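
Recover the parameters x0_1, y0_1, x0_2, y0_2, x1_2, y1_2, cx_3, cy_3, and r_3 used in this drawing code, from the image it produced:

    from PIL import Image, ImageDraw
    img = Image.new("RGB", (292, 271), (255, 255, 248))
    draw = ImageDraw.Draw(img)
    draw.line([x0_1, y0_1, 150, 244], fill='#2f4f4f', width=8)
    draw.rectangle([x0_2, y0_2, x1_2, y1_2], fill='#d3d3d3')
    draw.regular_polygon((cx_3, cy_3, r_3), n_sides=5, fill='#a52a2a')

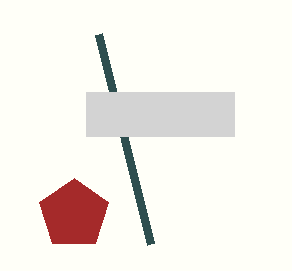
x0_1 = 98, y0_1 = 34, x0_2 = 86, y0_2 = 92, x1_2 = 234, y1_2 = 136, cx_3 = 74, cy_3 = 214, r_3 = 36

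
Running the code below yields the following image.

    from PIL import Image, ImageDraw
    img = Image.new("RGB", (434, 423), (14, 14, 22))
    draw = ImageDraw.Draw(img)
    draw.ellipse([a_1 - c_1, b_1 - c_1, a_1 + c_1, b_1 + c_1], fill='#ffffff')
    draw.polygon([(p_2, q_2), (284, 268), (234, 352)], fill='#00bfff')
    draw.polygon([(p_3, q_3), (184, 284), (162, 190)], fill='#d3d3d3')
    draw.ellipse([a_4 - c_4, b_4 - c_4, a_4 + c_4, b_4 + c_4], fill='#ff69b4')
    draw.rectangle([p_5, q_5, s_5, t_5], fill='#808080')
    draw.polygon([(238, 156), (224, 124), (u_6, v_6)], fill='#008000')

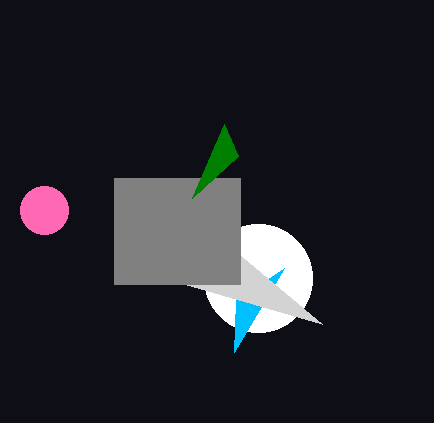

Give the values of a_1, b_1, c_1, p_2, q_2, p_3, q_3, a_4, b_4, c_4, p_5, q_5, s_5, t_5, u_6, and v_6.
a_1 = 258
b_1 = 278
c_1 = 54
p_2 = 236
q_2 = 300
p_3 = 322
q_3 = 324
a_4 = 44
b_4 = 210
c_4 = 24
p_5 = 114
q_5 = 178
s_5 = 240
t_5 = 284
u_6 = 192
v_6 = 198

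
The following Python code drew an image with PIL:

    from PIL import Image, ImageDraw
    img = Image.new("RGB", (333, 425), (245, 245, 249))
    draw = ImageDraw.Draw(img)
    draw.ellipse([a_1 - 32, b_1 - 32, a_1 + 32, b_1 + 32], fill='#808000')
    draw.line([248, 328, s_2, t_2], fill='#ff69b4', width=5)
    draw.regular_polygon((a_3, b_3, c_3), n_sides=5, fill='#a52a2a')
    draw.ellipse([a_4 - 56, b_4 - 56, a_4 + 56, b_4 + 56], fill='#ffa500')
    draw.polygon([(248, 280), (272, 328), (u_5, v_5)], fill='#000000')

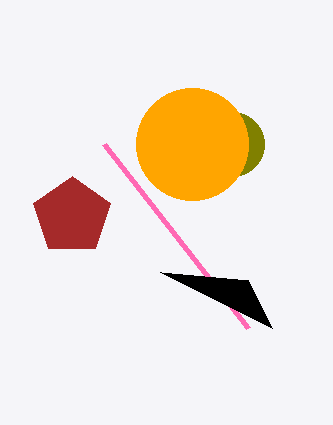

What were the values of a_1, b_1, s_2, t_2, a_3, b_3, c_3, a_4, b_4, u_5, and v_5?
a_1 = 232
b_1 = 144
s_2 = 104
t_2 = 144
a_3 = 72
b_3 = 216
c_3 = 40
a_4 = 192
b_4 = 144
u_5 = 160
v_5 = 272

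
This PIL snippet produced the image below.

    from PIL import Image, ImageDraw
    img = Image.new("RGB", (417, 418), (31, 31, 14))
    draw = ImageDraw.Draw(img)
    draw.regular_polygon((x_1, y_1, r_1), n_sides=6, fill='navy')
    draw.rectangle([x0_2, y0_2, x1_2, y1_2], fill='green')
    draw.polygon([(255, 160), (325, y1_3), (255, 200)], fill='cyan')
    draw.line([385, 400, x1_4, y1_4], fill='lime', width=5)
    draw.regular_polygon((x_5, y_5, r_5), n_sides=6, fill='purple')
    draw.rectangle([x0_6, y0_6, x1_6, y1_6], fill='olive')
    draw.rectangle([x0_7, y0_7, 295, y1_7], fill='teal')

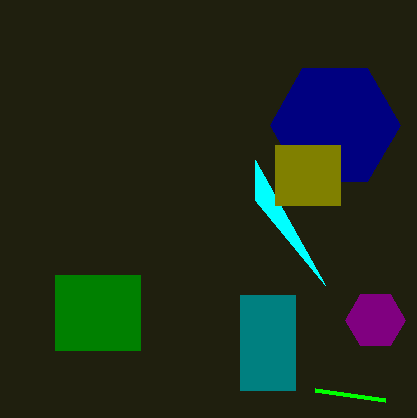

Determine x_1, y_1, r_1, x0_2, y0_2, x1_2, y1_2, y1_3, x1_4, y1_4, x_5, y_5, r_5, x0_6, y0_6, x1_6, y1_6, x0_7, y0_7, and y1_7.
x_1 = 335, y_1 = 125, r_1 = 65, x0_2 = 55, y0_2 = 275, x1_2 = 140, y1_2 = 350, y1_3 = 285, x1_4 = 315, y1_4 = 390, x_5 = 375, y_5 = 320, r_5 = 30, x0_6 = 275, y0_6 = 145, x1_6 = 340, y1_6 = 205, x0_7 = 240, y0_7 = 295, y1_7 = 390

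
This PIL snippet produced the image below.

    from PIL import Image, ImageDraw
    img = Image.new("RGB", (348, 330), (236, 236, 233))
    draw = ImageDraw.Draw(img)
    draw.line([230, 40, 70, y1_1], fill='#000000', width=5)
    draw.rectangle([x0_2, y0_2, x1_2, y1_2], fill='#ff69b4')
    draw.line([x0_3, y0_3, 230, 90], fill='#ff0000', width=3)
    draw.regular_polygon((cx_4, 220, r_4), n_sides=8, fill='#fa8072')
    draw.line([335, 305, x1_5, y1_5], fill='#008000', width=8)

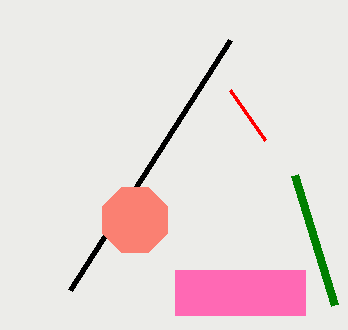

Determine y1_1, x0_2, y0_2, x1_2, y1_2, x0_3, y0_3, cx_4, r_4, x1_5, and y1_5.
y1_1 = 290
x0_2 = 175
y0_2 = 270
x1_2 = 305
y1_2 = 315
x0_3 = 265
y0_3 = 140
cx_4 = 135
r_4 = 35
x1_5 = 295
y1_5 = 175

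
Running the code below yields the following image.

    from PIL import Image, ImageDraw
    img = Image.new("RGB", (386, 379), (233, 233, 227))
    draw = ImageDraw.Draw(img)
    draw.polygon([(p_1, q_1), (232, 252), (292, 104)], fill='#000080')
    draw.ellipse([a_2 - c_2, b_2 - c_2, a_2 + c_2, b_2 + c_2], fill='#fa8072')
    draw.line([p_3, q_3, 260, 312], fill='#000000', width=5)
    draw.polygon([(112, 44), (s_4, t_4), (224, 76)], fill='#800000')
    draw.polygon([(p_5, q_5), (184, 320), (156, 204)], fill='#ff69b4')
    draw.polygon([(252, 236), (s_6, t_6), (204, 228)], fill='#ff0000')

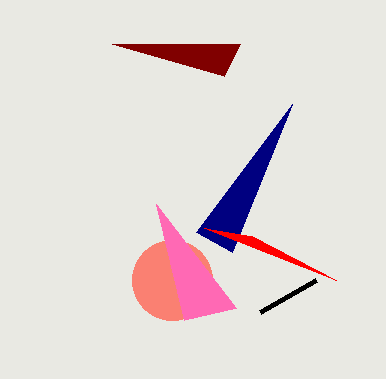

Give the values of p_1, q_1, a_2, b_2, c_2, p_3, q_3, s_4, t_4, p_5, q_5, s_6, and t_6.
p_1 = 196
q_1 = 232
a_2 = 172
b_2 = 280
c_2 = 40
p_3 = 316
q_3 = 280
s_4 = 240
t_4 = 44
p_5 = 236
q_5 = 308
s_6 = 336
t_6 = 280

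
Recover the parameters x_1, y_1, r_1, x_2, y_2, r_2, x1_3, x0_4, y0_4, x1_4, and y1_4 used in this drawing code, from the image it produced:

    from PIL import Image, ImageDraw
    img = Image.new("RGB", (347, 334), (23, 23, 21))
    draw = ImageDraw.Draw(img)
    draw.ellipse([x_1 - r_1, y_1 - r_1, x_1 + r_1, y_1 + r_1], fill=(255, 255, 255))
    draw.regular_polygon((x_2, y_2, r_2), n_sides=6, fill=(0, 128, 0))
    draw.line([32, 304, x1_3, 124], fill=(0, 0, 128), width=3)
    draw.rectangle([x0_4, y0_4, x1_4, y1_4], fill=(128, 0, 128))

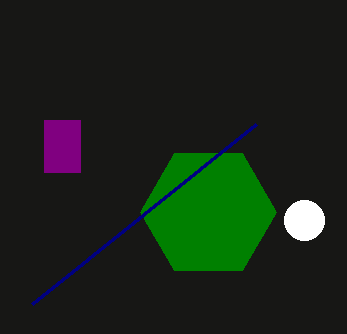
x_1 = 304
y_1 = 220
r_1 = 20
x_2 = 208
y_2 = 212
r_2 = 68
x1_3 = 256
x0_4 = 44
y0_4 = 120
x1_4 = 80
y1_4 = 172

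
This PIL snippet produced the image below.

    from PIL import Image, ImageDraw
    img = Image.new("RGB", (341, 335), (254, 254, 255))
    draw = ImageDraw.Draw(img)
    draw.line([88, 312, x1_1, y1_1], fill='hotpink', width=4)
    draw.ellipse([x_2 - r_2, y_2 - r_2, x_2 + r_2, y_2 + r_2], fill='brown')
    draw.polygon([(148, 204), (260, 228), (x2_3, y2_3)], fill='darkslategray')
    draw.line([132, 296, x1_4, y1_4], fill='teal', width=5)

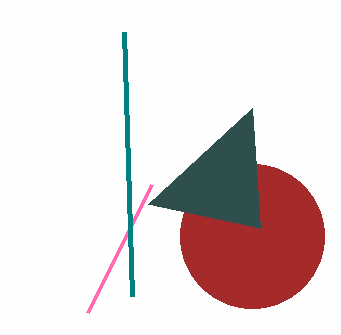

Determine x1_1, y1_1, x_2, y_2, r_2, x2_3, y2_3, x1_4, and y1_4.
x1_1 = 152; y1_1 = 184; x_2 = 252; y_2 = 236; r_2 = 72; x2_3 = 252; y2_3 = 108; x1_4 = 124; y1_4 = 32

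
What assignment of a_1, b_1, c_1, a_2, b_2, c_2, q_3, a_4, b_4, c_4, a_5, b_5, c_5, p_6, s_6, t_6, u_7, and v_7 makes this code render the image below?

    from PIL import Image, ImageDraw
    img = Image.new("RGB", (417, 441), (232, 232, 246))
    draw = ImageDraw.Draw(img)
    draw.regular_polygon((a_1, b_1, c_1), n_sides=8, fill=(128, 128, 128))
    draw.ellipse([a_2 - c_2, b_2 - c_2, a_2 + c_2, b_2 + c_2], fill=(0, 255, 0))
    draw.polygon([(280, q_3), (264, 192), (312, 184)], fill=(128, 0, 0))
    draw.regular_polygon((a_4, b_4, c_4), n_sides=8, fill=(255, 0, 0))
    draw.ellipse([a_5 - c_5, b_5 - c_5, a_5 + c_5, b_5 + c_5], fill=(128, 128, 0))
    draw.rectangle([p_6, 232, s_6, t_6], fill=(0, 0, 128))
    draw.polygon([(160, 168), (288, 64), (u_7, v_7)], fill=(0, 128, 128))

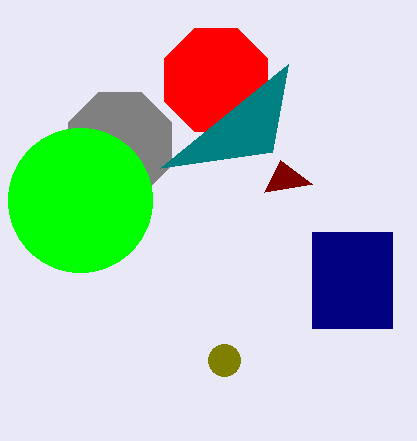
a_1 = 120
b_1 = 144
c_1 = 56
a_2 = 80
b_2 = 200
c_2 = 72
q_3 = 160
a_4 = 216
b_4 = 80
c_4 = 56
a_5 = 224
b_5 = 360
c_5 = 16
p_6 = 312
s_6 = 392
t_6 = 328
u_7 = 272
v_7 = 152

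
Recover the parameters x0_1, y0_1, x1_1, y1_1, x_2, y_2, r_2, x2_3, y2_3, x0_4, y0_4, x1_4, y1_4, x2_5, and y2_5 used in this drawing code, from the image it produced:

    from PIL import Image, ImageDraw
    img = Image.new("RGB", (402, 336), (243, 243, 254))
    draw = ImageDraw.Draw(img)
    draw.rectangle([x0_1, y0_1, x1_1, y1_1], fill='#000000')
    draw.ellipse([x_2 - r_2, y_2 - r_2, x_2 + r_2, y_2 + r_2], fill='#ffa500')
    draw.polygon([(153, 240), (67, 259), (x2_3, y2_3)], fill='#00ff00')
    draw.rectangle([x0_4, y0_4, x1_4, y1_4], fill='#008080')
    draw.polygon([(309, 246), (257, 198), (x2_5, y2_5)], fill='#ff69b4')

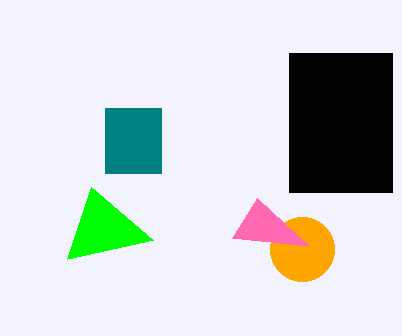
x0_1 = 289; y0_1 = 53; x1_1 = 392; y1_1 = 192; x_2 = 302; y_2 = 249; r_2 = 32; x2_3 = 91; y2_3 = 187; x0_4 = 105; y0_4 = 108; x1_4 = 161; y1_4 = 173; x2_5 = 232; y2_5 = 238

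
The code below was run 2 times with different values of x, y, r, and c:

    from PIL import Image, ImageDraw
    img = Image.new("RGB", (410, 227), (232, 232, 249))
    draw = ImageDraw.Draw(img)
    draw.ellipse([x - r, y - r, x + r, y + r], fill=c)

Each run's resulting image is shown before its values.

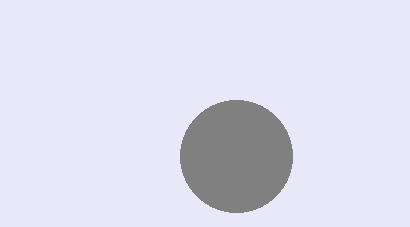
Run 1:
x = 236; y = 156; r = 56; c = 'gray'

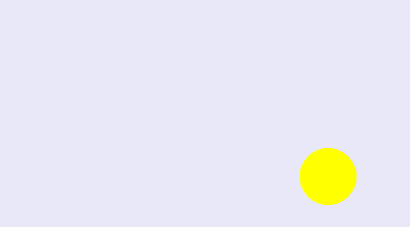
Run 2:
x = 328; y = 176; r = 28; c = 'yellow'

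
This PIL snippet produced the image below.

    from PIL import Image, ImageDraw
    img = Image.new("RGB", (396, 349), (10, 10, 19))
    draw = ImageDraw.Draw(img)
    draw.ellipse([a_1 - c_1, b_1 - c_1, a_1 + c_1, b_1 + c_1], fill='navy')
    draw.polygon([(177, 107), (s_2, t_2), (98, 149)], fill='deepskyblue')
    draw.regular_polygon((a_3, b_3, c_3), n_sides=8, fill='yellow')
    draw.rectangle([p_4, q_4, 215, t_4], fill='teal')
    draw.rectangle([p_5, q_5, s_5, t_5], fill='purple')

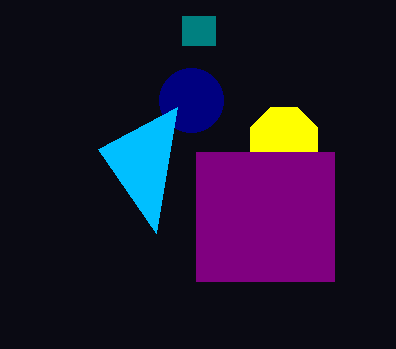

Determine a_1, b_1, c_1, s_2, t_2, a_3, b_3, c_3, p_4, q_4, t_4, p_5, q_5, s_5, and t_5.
a_1 = 191, b_1 = 100, c_1 = 32, s_2 = 156, t_2 = 233, a_3 = 284, b_3 = 141, c_3 = 36, p_4 = 182, q_4 = 16, t_4 = 45, p_5 = 196, q_5 = 152, s_5 = 334, t_5 = 281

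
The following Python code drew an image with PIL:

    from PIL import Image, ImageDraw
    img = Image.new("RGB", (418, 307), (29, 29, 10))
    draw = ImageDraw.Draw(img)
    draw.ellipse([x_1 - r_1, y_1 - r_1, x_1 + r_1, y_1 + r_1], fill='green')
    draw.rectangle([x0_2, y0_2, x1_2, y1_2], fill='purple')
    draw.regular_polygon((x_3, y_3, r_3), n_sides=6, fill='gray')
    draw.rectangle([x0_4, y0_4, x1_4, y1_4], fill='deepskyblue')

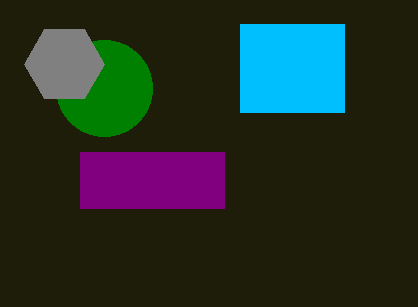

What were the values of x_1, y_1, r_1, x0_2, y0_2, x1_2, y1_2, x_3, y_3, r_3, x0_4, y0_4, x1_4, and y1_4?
x_1 = 104
y_1 = 88
r_1 = 48
x0_2 = 80
y0_2 = 152
x1_2 = 224
y1_2 = 208
x_3 = 64
y_3 = 64
r_3 = 40
x0_4 = 240
y0_4 = 24
x1_4 = 344
y1_4 = 112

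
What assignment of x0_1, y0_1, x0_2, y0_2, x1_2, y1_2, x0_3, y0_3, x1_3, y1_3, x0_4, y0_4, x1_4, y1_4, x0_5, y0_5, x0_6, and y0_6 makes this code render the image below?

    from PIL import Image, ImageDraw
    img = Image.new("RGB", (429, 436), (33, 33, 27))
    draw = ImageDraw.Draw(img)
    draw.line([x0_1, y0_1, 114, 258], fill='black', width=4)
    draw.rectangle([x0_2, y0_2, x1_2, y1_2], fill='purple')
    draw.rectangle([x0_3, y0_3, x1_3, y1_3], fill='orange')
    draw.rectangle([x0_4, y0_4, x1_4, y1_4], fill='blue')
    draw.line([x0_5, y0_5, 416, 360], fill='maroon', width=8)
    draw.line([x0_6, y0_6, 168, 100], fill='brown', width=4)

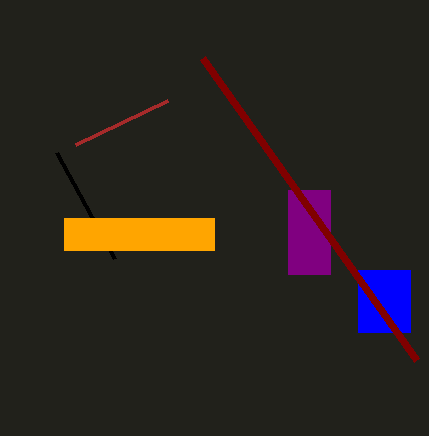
x0_1 = 56; y0_1 = 152; x0_2 = 288; y0_2 = 190; x1_2 = 330; y1_2 = 274; x0_3 = 64; y0_3 = 218; x1_3 = 214; y1_3 = 250; x0_4 = 358; y0_4 = 270; x1_4 = 410; y1_4 = 332; x0_5 = 202; y0_5 = 58; x0_6 = 76; y0_6 = 144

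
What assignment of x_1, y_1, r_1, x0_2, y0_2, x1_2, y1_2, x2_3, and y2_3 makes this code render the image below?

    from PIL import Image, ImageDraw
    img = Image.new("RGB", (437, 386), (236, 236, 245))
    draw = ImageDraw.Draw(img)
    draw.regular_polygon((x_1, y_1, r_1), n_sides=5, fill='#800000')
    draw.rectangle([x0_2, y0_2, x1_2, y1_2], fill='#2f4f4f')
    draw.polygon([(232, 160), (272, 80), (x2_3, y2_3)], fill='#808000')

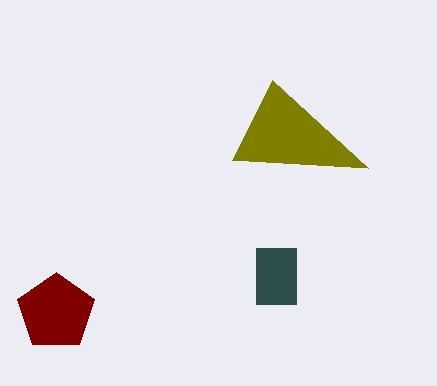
x_1 = 56; y_1 = 312; r_1 = 40; x0_2 = 256; y0_2 = 248; x1_2 = 296; y1_2 = 304; x2_3 = 368; y2_3 = 168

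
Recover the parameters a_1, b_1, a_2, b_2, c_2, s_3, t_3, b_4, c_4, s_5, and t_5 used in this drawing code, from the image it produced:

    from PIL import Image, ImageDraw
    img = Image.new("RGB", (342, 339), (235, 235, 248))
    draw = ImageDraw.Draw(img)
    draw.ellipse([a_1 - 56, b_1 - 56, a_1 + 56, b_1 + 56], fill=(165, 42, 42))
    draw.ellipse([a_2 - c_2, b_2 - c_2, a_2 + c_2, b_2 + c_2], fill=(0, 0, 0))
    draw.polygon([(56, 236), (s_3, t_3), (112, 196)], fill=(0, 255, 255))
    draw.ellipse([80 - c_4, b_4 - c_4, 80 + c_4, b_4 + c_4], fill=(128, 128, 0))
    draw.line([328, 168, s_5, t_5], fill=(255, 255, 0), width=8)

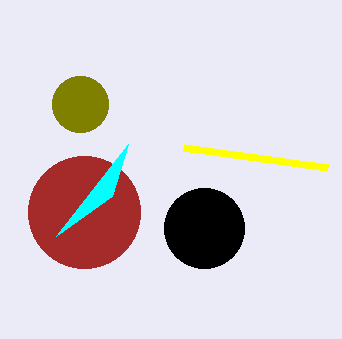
a_1 = 84; b_1 = 212; a_2 = 204; b_2 = 228; c_2 = 40; s_3 = 128; t_3 = 144; b_4 = 104; c_4 = 28; s_5 = 184; t_5 = 148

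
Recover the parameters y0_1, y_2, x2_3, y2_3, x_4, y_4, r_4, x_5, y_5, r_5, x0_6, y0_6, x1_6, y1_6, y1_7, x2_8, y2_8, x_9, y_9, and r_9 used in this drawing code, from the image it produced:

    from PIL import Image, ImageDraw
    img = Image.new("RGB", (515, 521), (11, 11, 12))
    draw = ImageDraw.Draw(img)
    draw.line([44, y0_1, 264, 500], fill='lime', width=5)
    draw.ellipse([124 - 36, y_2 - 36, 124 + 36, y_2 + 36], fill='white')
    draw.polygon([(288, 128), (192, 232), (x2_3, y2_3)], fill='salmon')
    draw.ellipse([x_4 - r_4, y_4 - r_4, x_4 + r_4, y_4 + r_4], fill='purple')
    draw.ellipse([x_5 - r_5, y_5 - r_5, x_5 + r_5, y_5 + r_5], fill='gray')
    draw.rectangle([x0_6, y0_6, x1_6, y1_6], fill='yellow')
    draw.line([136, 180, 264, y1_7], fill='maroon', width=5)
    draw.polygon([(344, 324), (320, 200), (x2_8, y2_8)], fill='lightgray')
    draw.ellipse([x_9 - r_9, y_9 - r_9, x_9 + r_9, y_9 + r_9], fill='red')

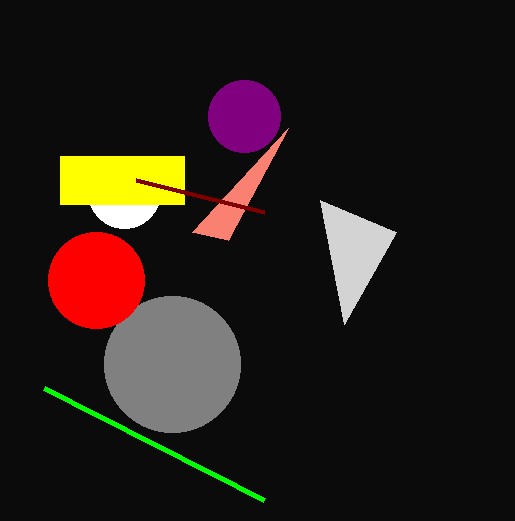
y0_1 = 388
y_2 = 192
x2_3 = 228
y2_3 = 240
x_4 = 244
y_4 = 116
r_4 = 36
x_5 = 172
y_5 = 364
r_5 = 68
x0_6 = 60
y0_6 = 156
x1_6 = 184
y1_6 = 204
y1_7 = 212
x2_8 = 396
y2_8 = 232
x_9 = 96
y_9 = 280
r_9 = 48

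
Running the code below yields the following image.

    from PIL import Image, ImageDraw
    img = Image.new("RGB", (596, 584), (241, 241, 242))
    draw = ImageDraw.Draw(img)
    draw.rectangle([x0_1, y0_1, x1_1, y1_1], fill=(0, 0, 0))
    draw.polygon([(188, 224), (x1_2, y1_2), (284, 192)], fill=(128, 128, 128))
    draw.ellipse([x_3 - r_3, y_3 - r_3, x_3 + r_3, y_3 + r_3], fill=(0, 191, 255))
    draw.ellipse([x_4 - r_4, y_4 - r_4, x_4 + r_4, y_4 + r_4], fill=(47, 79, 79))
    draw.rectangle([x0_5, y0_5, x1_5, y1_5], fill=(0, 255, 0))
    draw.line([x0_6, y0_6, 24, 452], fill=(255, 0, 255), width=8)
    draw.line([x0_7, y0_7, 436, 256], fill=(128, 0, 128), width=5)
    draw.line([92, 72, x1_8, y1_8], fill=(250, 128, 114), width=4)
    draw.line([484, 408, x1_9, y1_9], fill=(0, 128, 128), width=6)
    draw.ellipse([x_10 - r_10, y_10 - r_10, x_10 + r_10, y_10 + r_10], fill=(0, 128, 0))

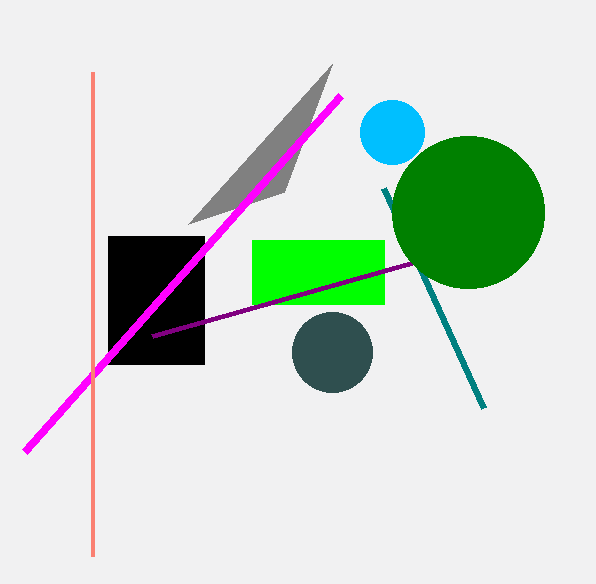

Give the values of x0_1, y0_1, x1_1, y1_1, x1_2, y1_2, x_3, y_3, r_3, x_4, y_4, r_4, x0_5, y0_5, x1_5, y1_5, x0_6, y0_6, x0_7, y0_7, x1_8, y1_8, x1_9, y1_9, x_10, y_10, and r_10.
x0_1 = 108
y0_1 = 236
x1_1 = 204
y1_1 = 364
x1_2 = 332
y1_2 = 64
x_3 = 392
y_3 = 132
r_3 = 32
x_4 = 332
y_4 = 352
r_4 = 40
x0_5 = 252
y0_5 = 240
x1_5 = 384
y1_5 = 304
x0_6 = 340
y0_6 = 96
x0_7 = 152
y0_7 = 336
x1_8 = 92
y1_8 = 556
x1_9 = 384
y1_9 = 188
x_10 = 468
y_10 = 212
r_10 = 76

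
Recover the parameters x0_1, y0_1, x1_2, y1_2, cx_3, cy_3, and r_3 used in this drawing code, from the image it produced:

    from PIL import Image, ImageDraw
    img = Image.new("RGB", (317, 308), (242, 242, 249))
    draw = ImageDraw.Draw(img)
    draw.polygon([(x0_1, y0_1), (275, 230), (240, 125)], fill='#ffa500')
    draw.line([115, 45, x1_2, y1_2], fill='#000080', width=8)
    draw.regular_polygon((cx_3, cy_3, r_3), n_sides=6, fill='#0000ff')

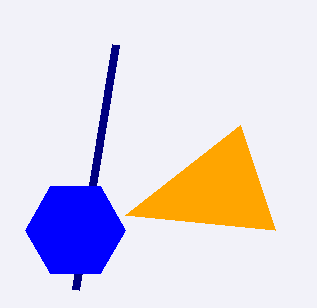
x0_1 = 125, y0_1 = 215, x1_2 = 75, y1_2 = 290, cx_3 = 75, cy_3 = 230, r_3 = 50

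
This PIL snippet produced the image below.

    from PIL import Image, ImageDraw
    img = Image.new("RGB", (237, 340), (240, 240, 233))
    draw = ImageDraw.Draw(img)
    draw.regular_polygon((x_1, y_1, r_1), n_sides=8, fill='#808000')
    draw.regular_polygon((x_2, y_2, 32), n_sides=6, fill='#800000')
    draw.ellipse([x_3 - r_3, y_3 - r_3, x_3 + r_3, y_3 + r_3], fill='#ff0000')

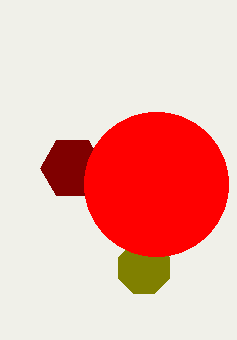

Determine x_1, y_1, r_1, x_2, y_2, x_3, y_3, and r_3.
x_1 = 144
y_1 = 268
r_1 = 28
x_2 = 72
y_2 = 168
x_3 = 156
y_3 = 184
r_3 = 72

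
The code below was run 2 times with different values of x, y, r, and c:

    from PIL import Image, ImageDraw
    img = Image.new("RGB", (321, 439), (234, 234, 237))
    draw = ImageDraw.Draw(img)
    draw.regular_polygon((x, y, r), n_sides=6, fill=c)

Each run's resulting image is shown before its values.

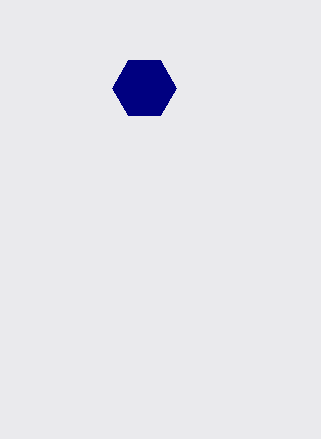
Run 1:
x = 144; y = 88; r = 32; c = 'navy'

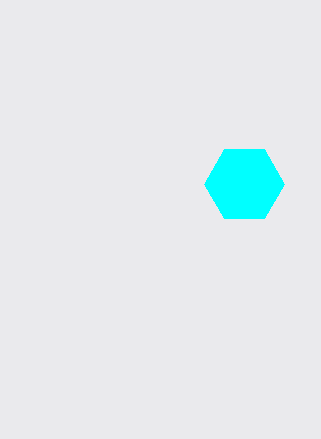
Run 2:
x = 244
y = 184
r = 40
c = 'cyan'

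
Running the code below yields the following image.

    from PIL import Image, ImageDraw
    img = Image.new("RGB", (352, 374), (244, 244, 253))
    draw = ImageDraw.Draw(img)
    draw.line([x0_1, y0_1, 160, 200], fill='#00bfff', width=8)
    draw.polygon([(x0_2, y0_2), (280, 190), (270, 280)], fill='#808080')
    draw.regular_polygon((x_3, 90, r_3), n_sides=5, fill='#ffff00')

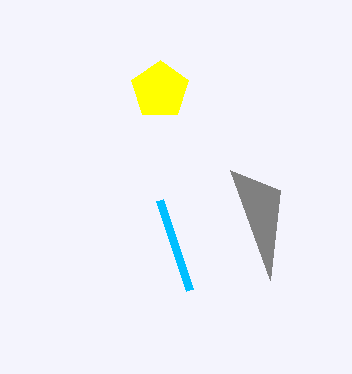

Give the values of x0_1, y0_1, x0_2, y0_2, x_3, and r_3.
x0_1 = 190; y0_1 = 290; x0_2 = 230; y0_2 = 170; x_3 = 160; r_3 = 30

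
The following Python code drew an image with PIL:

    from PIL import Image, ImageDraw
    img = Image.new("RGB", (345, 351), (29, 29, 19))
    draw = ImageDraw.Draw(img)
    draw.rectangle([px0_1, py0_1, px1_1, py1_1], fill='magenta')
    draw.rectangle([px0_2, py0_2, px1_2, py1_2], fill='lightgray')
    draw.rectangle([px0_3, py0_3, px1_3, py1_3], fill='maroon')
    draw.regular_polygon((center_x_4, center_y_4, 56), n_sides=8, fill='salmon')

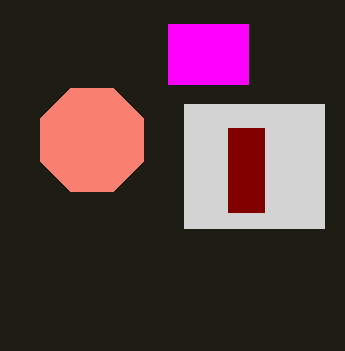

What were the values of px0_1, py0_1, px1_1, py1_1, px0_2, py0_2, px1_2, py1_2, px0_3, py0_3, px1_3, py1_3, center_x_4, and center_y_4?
px0_1 = 168, py0_1 = 24, px1_1 = 248, py1_1 = 84, px0_2 = 184, py0_2 = 104, px1_2 = 324, py1_2 = 228, px0_3 = 228, py0_3 = 128, px1_3 = 264, py1_3 = 212, center_x_4 = 92, center_y_4 = 140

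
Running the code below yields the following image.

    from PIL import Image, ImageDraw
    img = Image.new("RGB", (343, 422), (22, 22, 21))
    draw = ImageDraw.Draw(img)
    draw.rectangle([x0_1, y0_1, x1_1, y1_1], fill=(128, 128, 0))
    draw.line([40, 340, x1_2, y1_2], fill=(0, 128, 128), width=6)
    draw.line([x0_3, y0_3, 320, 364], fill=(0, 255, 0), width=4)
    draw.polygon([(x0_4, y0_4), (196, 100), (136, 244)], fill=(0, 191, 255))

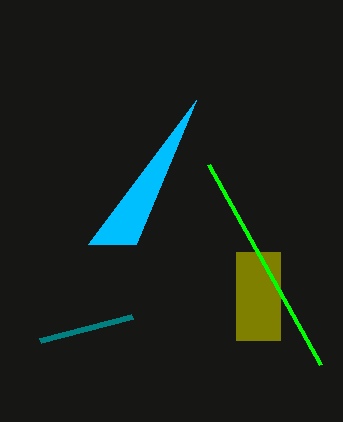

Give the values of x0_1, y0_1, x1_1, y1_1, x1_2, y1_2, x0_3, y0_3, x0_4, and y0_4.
x0_1 = 236, y0_1 = 252, x1_1 = 280, y1_1 = 340, x1_2 = 132, y1_2 = 316, x0_3 = 208, y0_3 = 164, x0_4 = 88, y0_4 = 244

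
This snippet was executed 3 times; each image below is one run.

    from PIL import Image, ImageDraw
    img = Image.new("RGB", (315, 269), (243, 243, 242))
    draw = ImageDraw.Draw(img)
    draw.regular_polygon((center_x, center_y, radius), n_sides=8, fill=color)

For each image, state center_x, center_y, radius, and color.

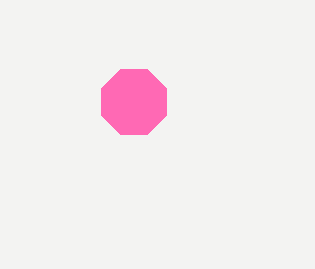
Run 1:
center_x = 134, center_y = 102, radius = 35, color = 'hotpink'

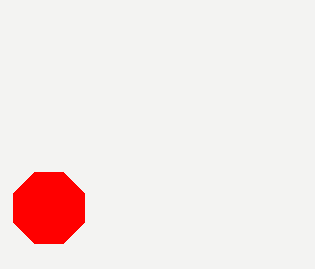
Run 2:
center_x = 49, center_y = 208, radius = 38, color = 'red'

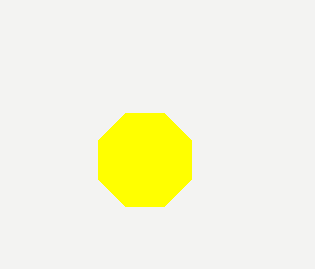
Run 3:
center_x = 145; center_y = 160; radius = 50; color = 'yellow'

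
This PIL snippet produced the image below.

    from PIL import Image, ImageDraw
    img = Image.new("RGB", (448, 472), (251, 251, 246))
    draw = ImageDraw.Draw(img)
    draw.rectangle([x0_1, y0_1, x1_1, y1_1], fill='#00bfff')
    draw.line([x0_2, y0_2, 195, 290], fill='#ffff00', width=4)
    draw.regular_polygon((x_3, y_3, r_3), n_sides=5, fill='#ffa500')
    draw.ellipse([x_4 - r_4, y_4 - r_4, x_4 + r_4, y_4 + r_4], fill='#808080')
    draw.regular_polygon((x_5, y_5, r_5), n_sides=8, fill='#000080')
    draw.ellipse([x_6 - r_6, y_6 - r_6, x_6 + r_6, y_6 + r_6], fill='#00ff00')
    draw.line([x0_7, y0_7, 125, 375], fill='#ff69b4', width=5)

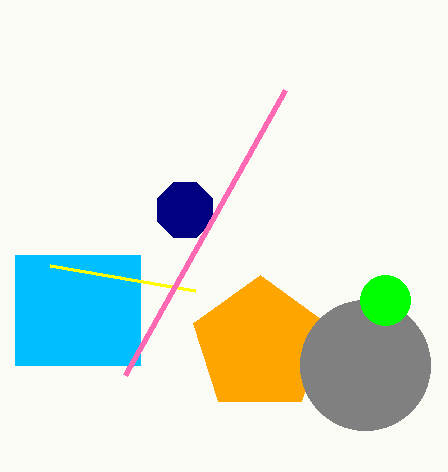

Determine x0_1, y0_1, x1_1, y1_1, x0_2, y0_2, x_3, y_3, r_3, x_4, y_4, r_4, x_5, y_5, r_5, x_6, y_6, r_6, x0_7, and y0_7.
x0_1 = 15; y0_1 = 255; x1_1 = 140; y1_1 = 365; x0_2 = 50; y0_2 = 265; x_3 = 260; y_3 = 345; r_3 = 70; x_4 = 365; y_4 = 365; r_4 = 65; x_5 = 185; y_5 = 210; r_5 = 30; x_6 = 385; y_6 = 300; r_6 = 25; x0_7 = 285; y0_7 = 90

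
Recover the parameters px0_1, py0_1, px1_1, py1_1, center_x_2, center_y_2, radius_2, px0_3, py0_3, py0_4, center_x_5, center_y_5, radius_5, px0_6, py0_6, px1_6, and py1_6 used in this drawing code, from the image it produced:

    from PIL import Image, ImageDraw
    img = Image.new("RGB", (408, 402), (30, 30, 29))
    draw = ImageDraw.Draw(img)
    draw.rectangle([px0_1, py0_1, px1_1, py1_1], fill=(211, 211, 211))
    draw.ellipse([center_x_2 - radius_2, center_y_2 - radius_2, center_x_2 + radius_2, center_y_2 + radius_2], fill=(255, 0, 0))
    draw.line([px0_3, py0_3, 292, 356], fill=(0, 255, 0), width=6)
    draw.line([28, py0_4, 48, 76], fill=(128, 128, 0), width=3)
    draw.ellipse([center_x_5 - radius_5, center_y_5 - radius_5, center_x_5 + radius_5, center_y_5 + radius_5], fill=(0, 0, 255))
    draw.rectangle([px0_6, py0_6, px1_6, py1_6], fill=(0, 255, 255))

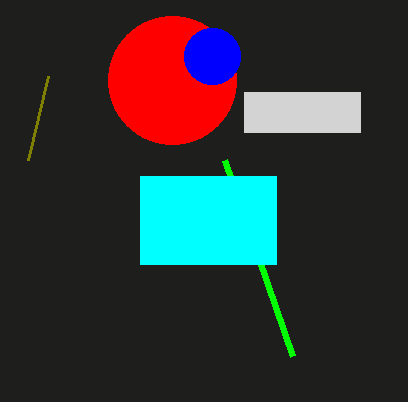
px0_1 = 244
py0_1 = 92
px1_1 = 360
py1_1 = 132
center_x_2 = 172
center_y_2 = 80
radius_2 = 64
px0_3 = 224
py0_3 = 160
py0_4 = 160
center_x_5 = 212
center_y_5 = 56
radius_5 = 28
px0_6 = 140
py0_6 = 176
px1_6 = 276
py1_6 = 264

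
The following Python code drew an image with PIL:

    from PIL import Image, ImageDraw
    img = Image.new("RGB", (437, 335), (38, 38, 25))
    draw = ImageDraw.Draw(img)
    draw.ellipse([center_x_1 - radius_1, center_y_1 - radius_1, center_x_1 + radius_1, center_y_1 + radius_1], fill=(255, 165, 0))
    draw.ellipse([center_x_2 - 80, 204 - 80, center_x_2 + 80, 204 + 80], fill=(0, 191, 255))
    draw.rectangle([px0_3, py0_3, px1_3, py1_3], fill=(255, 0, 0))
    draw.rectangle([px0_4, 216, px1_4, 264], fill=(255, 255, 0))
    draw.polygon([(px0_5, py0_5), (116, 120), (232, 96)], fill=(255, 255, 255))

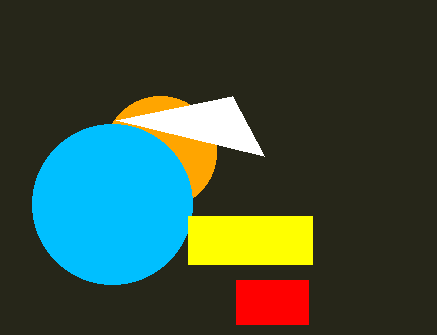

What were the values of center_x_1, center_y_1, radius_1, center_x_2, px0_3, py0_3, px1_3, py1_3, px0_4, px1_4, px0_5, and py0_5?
center_x_1 = 160, center_y_1 = 152, radius_1 = 56, center_x_2 = 112, px0_3 = 236, py0_3 = 280, px1_3 = 308, py1_3 = 324, px0_4 = 188, px1_4 = 312, px0_5 = 264, py0_5 = 156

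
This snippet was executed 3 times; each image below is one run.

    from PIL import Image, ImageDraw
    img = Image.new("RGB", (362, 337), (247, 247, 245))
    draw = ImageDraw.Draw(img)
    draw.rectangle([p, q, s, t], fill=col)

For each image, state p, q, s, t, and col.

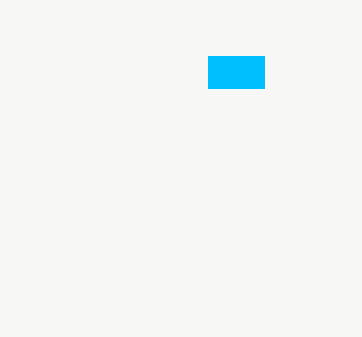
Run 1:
p = 208; q = 56; s = 264; t = 88; col = 'deepskyblue'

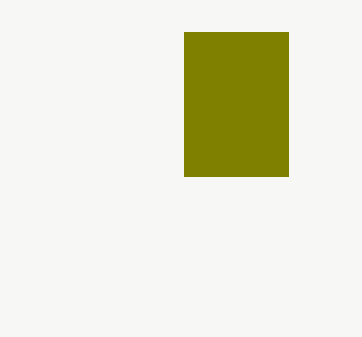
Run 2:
p = 184, q = 32, s = 288, t = 176, col = 'olive'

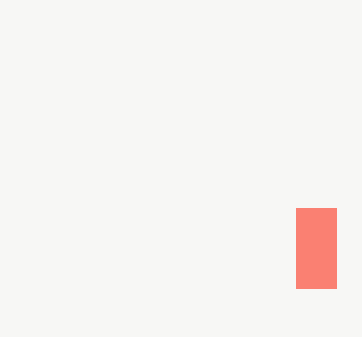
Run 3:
p = 296
q = 208
s = 336
t = 288
col = 'salmon'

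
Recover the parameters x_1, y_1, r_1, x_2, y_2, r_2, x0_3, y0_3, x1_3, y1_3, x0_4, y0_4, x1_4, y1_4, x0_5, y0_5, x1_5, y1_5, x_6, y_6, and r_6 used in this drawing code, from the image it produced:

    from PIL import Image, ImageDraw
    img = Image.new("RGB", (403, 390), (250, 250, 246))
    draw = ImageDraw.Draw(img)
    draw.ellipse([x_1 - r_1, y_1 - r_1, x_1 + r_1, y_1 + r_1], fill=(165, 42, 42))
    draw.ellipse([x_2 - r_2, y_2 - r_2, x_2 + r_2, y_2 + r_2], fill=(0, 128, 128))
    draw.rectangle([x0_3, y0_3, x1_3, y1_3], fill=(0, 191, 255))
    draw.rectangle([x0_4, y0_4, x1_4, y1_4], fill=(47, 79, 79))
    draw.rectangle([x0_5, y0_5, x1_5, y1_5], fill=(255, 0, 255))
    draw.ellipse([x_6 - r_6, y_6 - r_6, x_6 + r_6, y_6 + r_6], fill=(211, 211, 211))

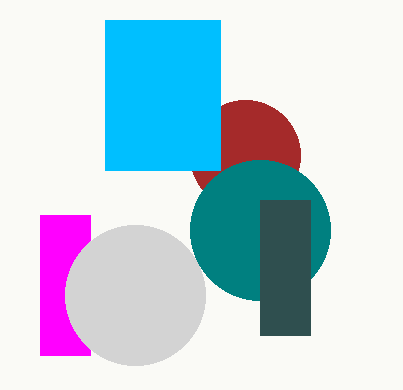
x_1 = 245; y_1 = 155; r_1 = 55; x_2 = 260; y_2 = 230; r_2 = 70; x0_3 = 105; y0_3 = 20; x1_3 = 220; y1_3 = 170; x0_4 = 260; y0_4 = 200; x1_4 = 310; y1_4 = 335; x0_5 = 40; y0_5 = 215; x1_5 = 90; y1_5 = 355; x_6 = 135; y_6 = 295; r_6 = 70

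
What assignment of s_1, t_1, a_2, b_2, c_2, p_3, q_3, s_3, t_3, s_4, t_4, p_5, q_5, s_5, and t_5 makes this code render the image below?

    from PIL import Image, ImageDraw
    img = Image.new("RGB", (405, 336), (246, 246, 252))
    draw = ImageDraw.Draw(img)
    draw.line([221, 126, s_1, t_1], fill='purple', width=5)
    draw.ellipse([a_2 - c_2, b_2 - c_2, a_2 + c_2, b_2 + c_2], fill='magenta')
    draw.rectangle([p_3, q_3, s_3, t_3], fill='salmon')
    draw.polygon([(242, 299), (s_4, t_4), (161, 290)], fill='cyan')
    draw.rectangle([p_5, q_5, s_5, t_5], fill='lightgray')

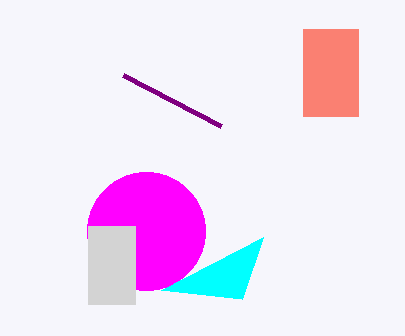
s_1 = 123; t_1 = 75; a_2 = 146; b_2 = 231; c_2 = 59; p_3 = 303; q_3 = 29; s_3 = 358; t_3 = 116; s_4 = 263; t_4 = 237; p_5 = 88; q_5 = 226; s_5 = 135; t_5 = 304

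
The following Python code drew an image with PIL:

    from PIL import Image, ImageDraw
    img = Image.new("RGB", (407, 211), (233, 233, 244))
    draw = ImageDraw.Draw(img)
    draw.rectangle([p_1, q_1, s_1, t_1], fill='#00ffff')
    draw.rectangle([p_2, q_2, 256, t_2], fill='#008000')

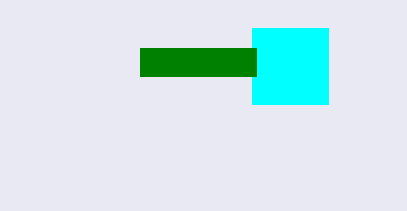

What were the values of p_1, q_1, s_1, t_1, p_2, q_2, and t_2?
p_1 = 252; q_1 = 28; s_1 = 328; t_1 = 104; p_2 = 140; q_2 = 48; t_2 = 76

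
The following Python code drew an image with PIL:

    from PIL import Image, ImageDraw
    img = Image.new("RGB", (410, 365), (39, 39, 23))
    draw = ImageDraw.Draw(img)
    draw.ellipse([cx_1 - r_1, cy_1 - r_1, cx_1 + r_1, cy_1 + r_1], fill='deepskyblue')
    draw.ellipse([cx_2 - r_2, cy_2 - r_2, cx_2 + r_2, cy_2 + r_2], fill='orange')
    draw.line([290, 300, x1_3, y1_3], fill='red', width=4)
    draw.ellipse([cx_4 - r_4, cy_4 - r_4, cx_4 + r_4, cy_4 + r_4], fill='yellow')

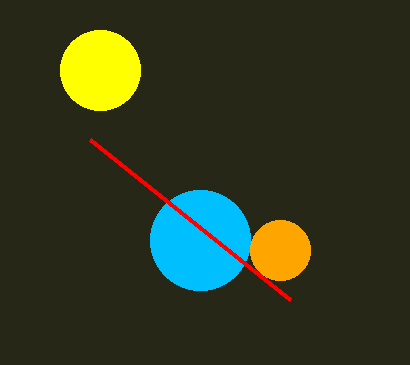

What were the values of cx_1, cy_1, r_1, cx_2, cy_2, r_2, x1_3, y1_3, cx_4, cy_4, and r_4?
cx_1 = 200; cy_1 = 240; r_1 = 50; cx_2 = 280; cy_2 = 250; r_2 = 30; x1_3 = 90; y1_3 = 140; cx_4 = 100; cy_4 = 70; r_4 = 40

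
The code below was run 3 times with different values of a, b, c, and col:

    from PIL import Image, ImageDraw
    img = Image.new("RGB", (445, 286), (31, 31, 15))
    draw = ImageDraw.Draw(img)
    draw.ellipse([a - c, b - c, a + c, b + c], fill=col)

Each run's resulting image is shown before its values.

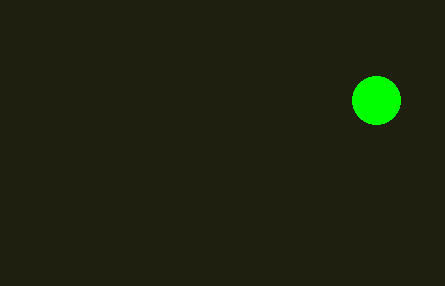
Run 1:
a = 376, b = 100, c = 24, col = 'lime'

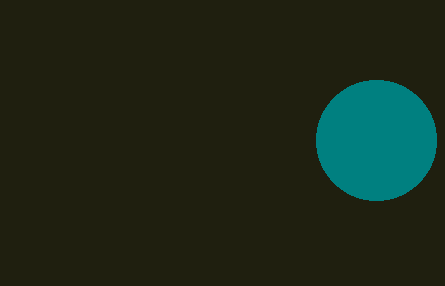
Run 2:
a = 376
b = 140
c = 60
col = 'teal'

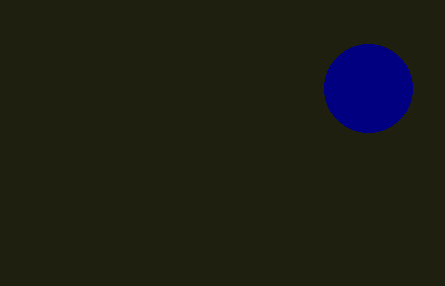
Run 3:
a = 368
b = 88
c = 44
col = 'navy'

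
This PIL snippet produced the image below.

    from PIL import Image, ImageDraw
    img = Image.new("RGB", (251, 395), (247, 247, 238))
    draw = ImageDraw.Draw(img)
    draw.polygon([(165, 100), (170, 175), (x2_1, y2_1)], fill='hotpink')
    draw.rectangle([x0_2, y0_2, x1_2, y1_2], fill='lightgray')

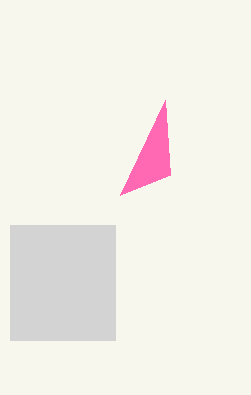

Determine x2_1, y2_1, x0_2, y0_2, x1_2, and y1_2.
x2_1 = 120
y2_1 = 195
x0_2 = 10
y0_2 = 225
x1_2 = 115
y1_2 = 340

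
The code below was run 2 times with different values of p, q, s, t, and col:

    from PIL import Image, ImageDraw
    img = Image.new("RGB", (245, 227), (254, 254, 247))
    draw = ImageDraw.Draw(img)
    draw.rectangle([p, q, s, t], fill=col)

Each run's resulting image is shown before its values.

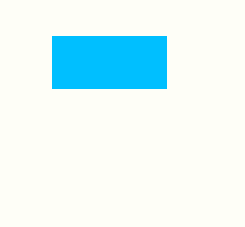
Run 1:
p = 52; q = 36; s = 166; t = 88; col = 'deepskyblue'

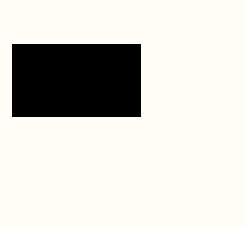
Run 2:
p = 12
q = 44
s = 140
t = 116
col = 'black'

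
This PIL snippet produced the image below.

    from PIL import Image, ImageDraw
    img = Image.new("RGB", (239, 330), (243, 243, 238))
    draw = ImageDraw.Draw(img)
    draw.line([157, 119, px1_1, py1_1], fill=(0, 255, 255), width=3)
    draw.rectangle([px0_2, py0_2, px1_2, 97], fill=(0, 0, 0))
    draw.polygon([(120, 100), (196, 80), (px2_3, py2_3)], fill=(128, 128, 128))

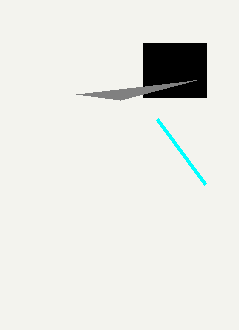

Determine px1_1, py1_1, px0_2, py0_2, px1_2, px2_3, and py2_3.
px1_1 = 205, py1_1 = 184, px0_2 = 143, py0_2 = 43, px1_2 = 206, px2_3 = 76, py2_3 = 94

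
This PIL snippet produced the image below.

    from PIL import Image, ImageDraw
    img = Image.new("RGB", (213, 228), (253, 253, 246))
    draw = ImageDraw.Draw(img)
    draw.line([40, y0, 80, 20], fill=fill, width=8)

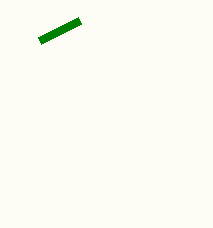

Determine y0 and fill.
y0 = 40, fill = 'green'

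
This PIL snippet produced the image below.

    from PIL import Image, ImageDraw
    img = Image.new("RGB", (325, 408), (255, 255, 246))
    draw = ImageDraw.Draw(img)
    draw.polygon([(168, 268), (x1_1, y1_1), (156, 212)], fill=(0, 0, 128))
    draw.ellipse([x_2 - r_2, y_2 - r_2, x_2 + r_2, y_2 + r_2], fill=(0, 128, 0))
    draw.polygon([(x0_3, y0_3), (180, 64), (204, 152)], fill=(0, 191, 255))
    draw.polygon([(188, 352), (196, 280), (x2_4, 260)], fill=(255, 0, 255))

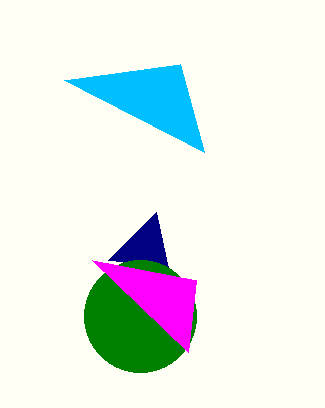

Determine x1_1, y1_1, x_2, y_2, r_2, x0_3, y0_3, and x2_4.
x1_1 = 108
y1_1 = 260
x_2 = 140
y_2 = 316
r_2 = 56
x0_3 = 64
y0_3 = 80
x2_4 = 92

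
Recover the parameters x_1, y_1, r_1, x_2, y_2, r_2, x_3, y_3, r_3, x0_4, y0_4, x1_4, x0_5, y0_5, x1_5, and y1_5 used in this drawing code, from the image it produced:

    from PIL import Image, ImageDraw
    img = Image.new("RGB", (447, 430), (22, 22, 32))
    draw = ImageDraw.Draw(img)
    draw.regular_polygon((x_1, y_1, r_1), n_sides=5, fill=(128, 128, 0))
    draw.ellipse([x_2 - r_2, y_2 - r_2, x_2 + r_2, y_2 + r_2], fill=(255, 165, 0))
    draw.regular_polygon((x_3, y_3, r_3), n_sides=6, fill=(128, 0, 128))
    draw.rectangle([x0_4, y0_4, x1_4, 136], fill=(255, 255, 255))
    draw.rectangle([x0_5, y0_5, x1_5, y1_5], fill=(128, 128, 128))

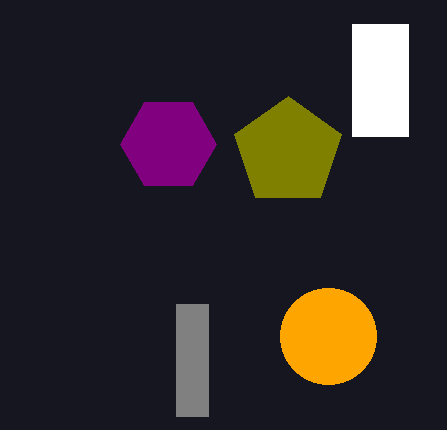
x_1 = 288; y_1 = 152; r_1 = 56; x_2 = 328; y_2 = 336; r_2 = 48; x_3 = 168; y_3 = 144; r_3 = 48; x0_4 = 352; y0_4 = 24; x1_4 = 408; x0_5 = 176; y0_5 = 304; x1_5 = 208; y1_5 = 416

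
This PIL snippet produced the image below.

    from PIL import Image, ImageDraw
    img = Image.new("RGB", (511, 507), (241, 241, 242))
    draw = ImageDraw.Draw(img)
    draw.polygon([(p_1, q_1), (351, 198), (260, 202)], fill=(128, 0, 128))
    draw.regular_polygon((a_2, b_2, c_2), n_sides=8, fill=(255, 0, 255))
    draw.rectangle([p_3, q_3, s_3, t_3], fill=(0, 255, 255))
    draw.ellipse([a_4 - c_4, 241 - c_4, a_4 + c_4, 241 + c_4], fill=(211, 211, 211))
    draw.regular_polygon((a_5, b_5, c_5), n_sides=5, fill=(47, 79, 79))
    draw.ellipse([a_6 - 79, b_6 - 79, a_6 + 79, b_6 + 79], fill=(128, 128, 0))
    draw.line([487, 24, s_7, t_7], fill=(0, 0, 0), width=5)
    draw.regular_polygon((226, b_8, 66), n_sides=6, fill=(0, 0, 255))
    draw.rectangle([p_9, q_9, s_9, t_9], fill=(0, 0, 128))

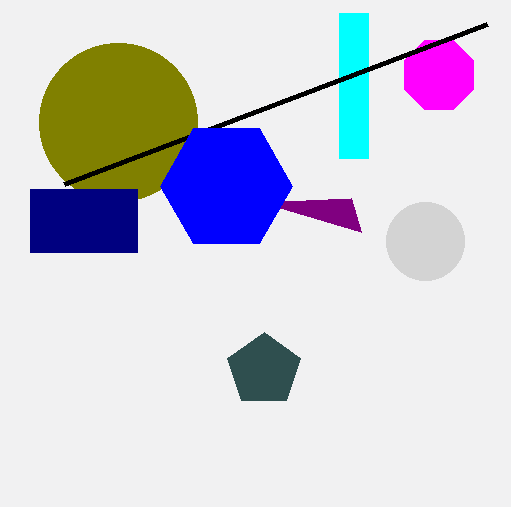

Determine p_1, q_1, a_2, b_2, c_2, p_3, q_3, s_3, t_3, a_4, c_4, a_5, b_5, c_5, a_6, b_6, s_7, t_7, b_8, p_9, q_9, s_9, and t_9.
p_1 = 361, q_1 = 232, a_2 = 439, b_2 = 75, c_2 = 37, p_3 = 339, q_3 = 13, s_3 = 368, t_3 = 158, a_4 = 425, c_4 = 39, a_5 = 264, b_5 = 370, c_5 = 38, a_6 = 118, b_6 = 122, s_7 = 64, t_7 = 184, b_8 = 186, p_9 = 30, q_9 = 189, s_9 = 137, t_9 = 252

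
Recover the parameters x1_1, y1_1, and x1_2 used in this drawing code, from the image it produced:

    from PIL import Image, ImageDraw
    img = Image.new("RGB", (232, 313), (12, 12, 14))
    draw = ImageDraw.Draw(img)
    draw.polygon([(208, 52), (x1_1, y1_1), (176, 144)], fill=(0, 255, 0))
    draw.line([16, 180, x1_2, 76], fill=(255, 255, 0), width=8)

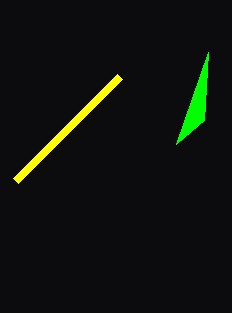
x1_1 = 204; y1_1 = 120; x1_2 = 120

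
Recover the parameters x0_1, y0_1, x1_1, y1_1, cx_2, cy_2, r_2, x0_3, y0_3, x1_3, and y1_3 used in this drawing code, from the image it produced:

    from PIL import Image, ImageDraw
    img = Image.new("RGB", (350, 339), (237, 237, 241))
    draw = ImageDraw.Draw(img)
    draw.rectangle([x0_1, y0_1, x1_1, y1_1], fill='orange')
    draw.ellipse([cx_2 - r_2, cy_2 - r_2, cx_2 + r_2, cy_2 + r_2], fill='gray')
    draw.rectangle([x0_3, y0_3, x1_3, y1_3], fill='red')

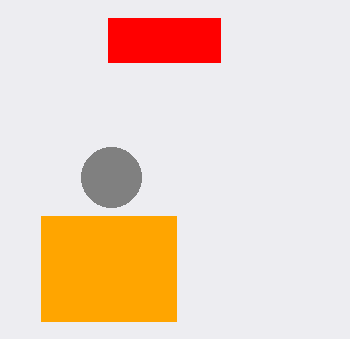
x0_1 = 41, y0_1 = 216, x1_1 = 176, y1_1 = 321, cx_2 = 111, cy_2 = 177, r_2 = 30, x0_3 = 108, y0_3 = 18, x1_3 = 220, y1_3 = 62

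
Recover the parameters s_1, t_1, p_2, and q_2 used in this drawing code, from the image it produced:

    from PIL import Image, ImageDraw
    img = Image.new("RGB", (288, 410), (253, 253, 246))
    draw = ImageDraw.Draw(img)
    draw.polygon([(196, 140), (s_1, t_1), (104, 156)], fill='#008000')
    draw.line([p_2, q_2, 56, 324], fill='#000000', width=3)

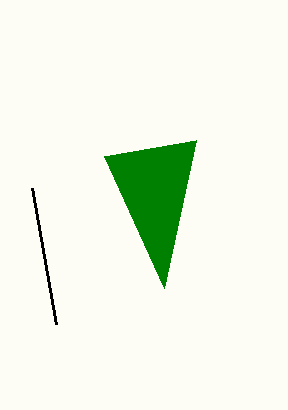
s_1 = 164, t_1 = 288, p_2 = 32, q_2 = 188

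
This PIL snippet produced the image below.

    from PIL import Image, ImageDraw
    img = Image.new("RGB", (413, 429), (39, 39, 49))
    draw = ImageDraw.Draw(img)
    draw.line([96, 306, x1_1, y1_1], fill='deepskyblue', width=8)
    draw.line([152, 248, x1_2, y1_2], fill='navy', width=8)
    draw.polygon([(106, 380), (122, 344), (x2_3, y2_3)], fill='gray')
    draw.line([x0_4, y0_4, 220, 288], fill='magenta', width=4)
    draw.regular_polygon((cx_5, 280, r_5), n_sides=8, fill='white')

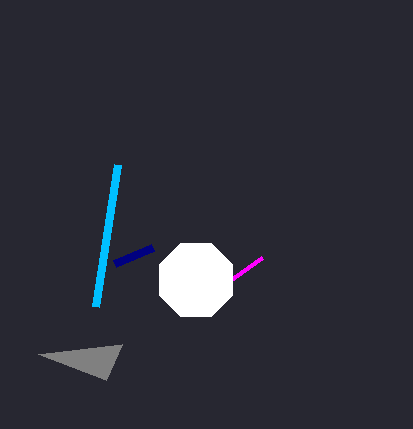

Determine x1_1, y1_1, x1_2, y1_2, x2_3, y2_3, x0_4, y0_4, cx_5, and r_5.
x1_1 = 118
y1_1 = 164
x1_2 = 114
y1_2 = 264
x2_3 = 38
y2_3 = 354
x0_4 = 262
y0_4 = 258
cx_5 = 196
r_5 = 40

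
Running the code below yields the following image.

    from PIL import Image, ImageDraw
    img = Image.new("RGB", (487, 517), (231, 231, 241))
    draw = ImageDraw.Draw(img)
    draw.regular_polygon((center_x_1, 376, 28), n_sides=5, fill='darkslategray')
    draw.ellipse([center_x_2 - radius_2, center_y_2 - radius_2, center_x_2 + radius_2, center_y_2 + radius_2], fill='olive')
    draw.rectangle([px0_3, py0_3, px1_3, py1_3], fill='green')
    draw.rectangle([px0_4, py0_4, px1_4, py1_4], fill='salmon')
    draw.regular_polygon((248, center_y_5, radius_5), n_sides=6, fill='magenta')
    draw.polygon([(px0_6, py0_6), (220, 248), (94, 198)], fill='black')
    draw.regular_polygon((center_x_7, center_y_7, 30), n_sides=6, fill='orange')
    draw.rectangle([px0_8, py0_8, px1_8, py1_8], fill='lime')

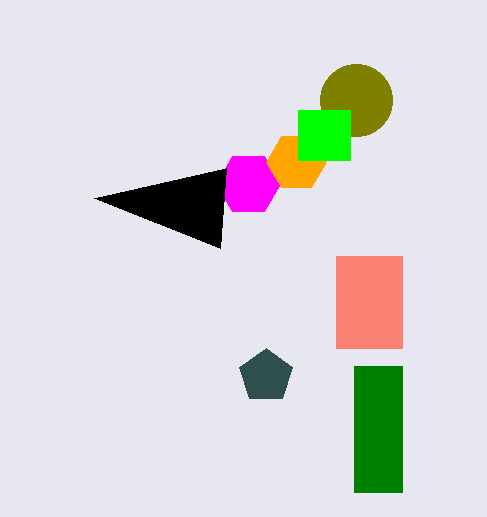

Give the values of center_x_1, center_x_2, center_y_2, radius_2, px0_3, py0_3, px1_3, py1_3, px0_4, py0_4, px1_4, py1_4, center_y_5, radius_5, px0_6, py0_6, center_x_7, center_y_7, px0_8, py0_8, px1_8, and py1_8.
center_x_1 = 266; center_x_2 = 356; center_y_2 = 100; radius_2 = 36; px0_3 = 354; py0_3 = 366; px1_3 = 402; py1_3 = 492; px0_4 = 336; py0_4 = 256; px1_4 = 402; py1_4 = 348; center_y_5 = 184; radius_5 = 32; px0_6 = 226; py0_6 = 168; center_x_7 = 296; center_y_7 = 162; px0_8 = 298; py0_8 = 110; px1_8 = 350; py1_8 = 160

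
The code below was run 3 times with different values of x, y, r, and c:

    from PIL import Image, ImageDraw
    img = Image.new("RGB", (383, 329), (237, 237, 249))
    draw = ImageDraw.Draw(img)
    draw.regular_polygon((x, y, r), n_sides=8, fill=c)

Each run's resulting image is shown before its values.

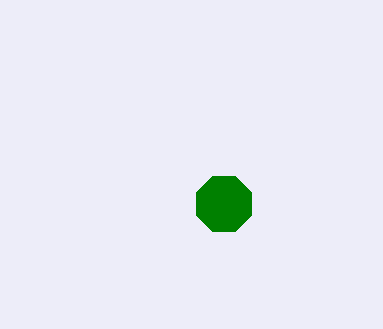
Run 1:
x = 224, y = 204, r = 30, c = 'green'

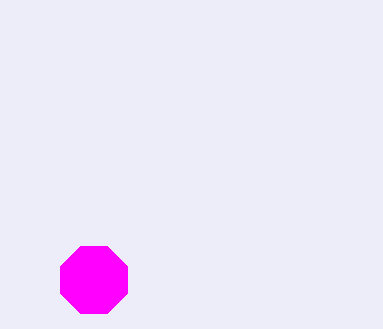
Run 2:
x = 94, y = 280, r = 36, c = 'magenta'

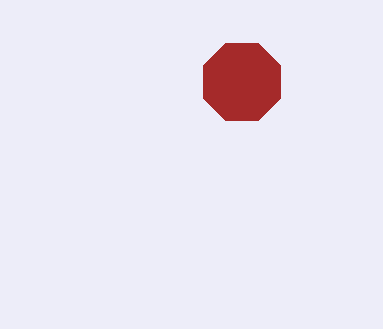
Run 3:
x = 242, y = 82, r = 42, c = 'brown'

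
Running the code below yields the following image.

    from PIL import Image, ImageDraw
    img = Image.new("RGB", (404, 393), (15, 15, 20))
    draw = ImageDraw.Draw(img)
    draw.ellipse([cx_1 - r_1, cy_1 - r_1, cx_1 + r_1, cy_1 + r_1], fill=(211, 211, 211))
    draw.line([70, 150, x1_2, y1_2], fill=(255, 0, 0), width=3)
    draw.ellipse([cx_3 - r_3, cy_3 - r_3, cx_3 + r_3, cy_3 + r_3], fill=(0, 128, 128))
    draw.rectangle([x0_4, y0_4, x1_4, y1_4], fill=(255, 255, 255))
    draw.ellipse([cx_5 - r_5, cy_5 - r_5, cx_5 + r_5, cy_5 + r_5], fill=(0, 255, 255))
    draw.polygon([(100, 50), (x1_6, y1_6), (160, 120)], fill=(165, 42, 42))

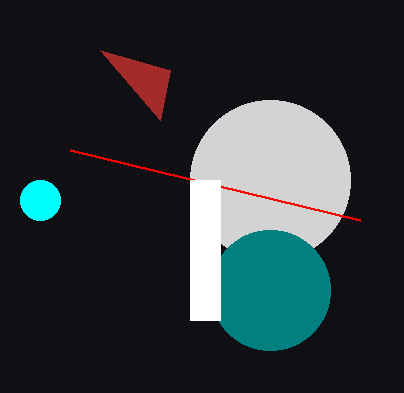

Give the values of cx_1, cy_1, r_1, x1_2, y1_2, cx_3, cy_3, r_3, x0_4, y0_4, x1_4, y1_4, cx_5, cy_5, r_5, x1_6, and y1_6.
cx_1 = 270
cy_1 = 180
r_1 = 80
x1_2 = 360
y1_2 = 220
cx_3 = 270
cy_3 = 290
r_3 = 60
x0_4 = 190
y0_4 = 180
x1_4 = 220
y1_4 = 320
cx_5 = 40
cy_5 = 200
r_5 = 20
x1_6 = 170
y1_6 = 70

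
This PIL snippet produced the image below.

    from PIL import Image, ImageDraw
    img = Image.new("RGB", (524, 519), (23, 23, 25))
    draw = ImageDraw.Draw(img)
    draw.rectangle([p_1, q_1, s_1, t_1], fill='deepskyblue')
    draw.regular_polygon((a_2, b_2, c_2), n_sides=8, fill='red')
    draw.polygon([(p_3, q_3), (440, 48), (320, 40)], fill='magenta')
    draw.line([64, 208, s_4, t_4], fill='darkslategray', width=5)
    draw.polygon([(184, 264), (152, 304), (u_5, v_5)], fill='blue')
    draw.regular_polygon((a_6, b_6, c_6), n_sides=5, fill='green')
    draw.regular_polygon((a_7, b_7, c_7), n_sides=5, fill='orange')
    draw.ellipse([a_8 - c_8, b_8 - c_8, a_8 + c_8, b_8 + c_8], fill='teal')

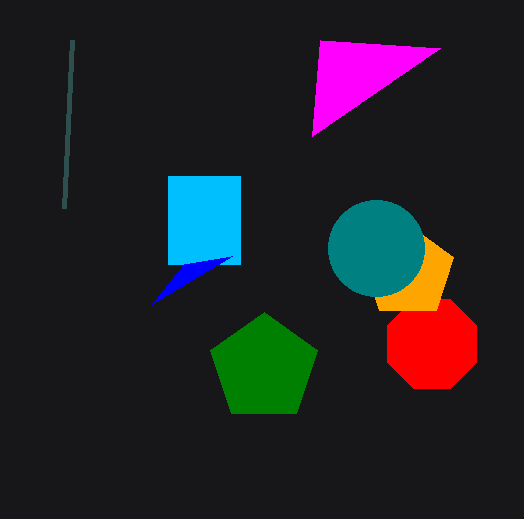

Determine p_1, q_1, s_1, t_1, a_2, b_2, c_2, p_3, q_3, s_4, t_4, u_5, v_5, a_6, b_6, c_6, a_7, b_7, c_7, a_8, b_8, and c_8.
p_1 = 168, q_1 = 176, s_1 = 240, t_1 = 264, a_2 = 432, b_2 = 344, c_2 = 48, p_3 = 312, q_3 = 136, s_4 = 72, t_4 = 40, u_5 = 232, v_5 = 256, a_6 = 264, b_6 = 368, c_6 = 56, a_7 = 408, b_7 = 272, c_7 = 48, a_8 = 376, b_8 = 248, c_8 = 48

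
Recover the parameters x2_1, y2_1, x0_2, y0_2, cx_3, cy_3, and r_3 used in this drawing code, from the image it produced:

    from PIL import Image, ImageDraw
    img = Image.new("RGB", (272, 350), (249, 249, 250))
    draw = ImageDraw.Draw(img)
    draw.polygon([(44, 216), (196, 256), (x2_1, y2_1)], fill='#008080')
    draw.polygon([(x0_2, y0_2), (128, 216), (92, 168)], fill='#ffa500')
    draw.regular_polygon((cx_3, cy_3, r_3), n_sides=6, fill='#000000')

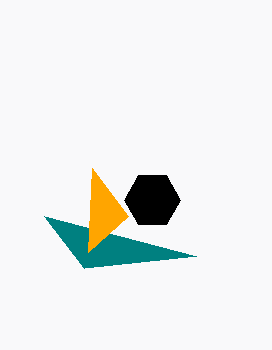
x2_1 = 84, y2_1 = 268, x0_2 = 88, y0_2 = 252, cx_3 = 152, cy_3 = 200, r_3 = 28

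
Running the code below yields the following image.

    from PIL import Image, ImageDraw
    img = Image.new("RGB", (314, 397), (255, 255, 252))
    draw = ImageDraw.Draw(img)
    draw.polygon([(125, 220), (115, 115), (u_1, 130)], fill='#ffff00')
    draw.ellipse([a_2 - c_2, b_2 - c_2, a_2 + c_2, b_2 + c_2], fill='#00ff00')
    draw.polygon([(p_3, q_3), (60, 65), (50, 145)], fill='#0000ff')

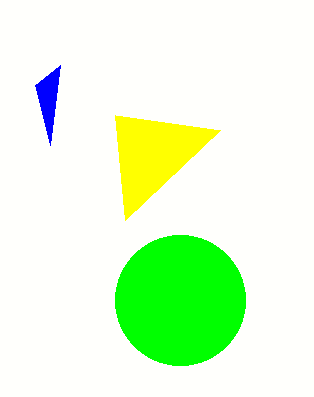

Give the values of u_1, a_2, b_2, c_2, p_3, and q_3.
u_1 = 220; a_2 = 180; b_2 = 300; c_2 = 65; p_3 = 35; q_3 = 85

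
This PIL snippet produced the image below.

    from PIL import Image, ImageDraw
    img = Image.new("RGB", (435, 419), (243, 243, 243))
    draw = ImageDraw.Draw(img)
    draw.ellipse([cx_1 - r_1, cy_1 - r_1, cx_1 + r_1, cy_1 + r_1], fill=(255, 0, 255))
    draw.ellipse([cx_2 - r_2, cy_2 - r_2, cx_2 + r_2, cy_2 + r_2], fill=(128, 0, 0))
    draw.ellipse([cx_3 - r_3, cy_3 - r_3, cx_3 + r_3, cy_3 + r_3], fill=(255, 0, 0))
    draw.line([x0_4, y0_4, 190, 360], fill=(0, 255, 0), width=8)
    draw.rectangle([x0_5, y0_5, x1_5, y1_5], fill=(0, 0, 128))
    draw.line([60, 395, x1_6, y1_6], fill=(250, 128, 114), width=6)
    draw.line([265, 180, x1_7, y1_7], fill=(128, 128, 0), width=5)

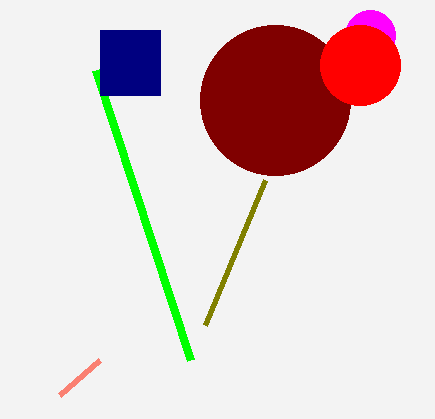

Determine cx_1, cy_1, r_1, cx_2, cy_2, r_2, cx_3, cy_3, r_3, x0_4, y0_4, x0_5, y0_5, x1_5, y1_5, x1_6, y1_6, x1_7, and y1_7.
cx_1 = 370
cy_1 = 35
r_1 = 25
cx_2 = 275
cy_2 = 100
r_2 = 75
cx_3 = 360
cy_3 = 65
r_3 = 40
x0_4 = 95
y0_4 = 70
x0_5 = 100
y0_5 = 30
x1_5 = 160
y1_5 = 95
x1_6 = 100
y1_6 = 360
x1_7 = 205
y1_7 = 325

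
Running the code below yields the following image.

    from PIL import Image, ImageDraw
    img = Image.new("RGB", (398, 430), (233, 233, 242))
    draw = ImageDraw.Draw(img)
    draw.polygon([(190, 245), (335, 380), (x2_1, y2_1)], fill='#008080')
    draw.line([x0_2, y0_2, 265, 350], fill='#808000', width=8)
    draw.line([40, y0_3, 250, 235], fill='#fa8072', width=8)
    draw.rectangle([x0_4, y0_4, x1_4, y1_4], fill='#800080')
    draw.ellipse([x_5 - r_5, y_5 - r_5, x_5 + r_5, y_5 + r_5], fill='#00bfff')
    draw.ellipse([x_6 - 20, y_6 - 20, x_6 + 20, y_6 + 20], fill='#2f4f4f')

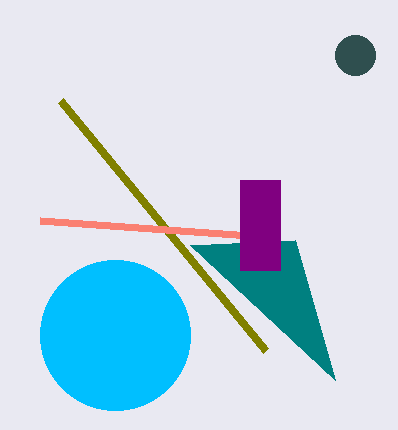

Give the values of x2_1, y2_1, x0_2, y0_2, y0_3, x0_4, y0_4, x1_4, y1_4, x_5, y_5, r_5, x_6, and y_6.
x2_1 = 295; y2_1 = 240; x0_2 = 60; y0_2 = 100; y0_3 = 220; x0_4 = 240; y0_4 = 180; x1_4 = 280; y1_4 = 270; x_5 = 115; y_5 = 335; r_5 = 75; x_6 = 355; y_6 = 55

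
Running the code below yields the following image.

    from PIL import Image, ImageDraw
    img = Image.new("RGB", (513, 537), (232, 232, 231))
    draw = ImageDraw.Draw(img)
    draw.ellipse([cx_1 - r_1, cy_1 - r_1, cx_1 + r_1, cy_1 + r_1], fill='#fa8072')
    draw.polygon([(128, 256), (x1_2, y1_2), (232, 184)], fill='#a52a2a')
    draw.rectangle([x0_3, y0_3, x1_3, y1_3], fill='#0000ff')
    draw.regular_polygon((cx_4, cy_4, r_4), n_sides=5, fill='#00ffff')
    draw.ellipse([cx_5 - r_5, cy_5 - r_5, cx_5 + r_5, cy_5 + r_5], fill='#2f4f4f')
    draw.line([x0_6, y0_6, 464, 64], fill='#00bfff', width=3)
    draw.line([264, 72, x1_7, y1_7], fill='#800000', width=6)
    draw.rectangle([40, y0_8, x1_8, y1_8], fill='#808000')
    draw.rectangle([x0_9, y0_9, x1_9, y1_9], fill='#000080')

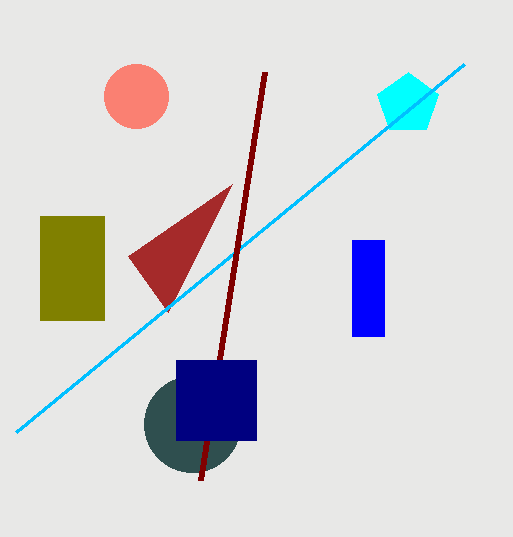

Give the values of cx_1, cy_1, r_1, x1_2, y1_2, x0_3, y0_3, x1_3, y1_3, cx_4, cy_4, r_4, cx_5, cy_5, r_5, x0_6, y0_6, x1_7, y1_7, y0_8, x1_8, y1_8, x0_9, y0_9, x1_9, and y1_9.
cx_1 = 136; cy_1 = 96; r_1 = 32; x1_2 = 168; y1_2 = 312; x0_3 = 352; y0_3 = 240; x1_3 = 384; y1_3 = 336; cx_4 = 408; cy_4 = 104; r_4 = 32; cx_5 = 192; cy_5 = 424; r_5 = 48; x0_6 = 16; y0_6 = 432; x1_7 = 200; y1_7 = 480; y0_8 = 216; x1_8 = 104; y1_8 = 320; x0_9 = 176; y0_9 = 360; x1_9 = 256; y1_9 = 440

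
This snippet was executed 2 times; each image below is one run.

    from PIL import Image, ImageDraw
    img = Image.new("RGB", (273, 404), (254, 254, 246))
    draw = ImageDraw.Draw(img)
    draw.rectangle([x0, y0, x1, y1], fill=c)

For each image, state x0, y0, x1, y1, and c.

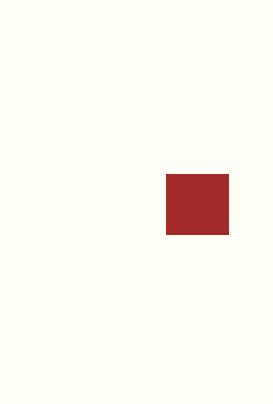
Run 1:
x0 = 166
y0 = 174
x1 = 228
y1 = 234
c = 'brown'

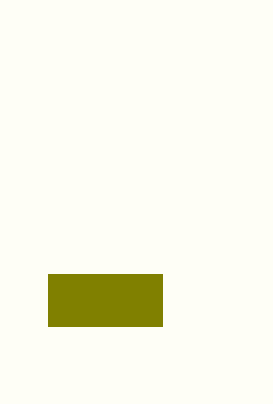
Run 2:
x0 = 48
y0 = 274
x1 = 162
y1 = 326
c = 'olive'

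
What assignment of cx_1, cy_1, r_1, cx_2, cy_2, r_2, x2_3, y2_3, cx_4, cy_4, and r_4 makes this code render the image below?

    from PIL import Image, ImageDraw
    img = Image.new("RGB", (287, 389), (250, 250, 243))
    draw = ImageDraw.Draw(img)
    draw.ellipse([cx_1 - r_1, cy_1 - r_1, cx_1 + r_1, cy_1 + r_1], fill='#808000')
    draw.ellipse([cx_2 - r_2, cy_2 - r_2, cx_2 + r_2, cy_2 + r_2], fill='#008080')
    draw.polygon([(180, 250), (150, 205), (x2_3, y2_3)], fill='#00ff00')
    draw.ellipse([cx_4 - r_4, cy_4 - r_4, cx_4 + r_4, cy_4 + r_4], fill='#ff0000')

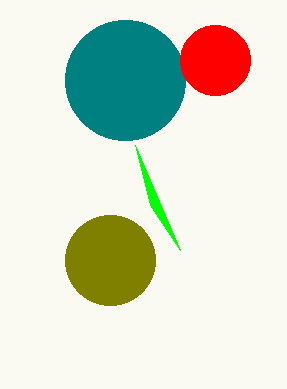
cx_1 = 110, cy_1 = 260, r_1 = 45, cx_2 = 125, cy_2 = 80, r_2 = 60, x2_3 = 135, y2_3 = 145, cx_4 = 215, cy_4 = 60, r_4 = 35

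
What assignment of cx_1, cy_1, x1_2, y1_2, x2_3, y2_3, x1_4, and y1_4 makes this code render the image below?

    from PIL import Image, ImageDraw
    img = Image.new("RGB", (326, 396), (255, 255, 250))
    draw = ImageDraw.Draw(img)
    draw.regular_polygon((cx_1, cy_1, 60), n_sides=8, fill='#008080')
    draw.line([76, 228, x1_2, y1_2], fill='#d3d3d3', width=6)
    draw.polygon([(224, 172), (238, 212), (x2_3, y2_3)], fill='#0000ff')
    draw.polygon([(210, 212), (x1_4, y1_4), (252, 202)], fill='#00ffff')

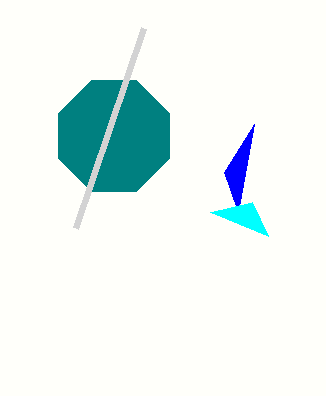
cx_1 = 114; cy_1 = 136; x1_2 = 144; y1_2 = 28; x2_3 = 254; y2_3 = 124; x1_4 = 268; y1_4 = 236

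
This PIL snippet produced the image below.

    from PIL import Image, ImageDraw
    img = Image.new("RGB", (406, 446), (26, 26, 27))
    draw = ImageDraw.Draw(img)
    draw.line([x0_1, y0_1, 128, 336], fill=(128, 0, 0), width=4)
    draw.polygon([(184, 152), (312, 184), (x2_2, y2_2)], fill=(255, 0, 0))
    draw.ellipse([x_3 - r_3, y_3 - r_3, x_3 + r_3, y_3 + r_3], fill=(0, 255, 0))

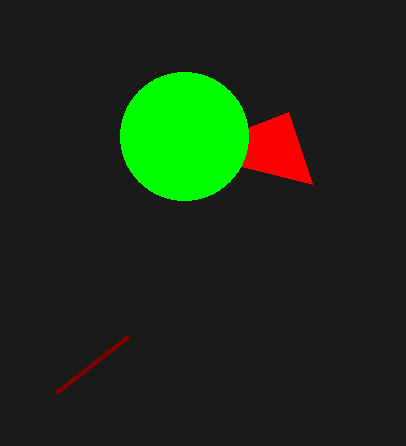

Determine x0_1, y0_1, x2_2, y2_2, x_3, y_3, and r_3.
x0_1 = 56, y0_1 = 392, x2_2 = 288, y2_2 = 112, x_3 = 184, y_3 = 136, r_3 = 64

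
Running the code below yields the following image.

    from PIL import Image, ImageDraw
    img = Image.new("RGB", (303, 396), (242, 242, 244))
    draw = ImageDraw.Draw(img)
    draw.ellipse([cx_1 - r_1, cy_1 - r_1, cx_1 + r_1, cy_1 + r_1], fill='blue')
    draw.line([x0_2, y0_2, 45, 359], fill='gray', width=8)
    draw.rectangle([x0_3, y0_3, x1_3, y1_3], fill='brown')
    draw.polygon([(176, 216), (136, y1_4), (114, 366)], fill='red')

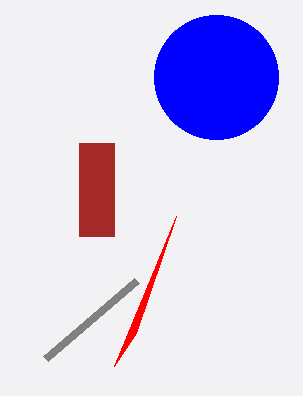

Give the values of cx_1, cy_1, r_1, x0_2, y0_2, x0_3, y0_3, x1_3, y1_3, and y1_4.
cx_1 = 216, cy_1 = 77, r_1 = 62, x0_2 = 136, y0_2 = 281, x0_3 = 79, y0_3 = 143, x1_3 = 114, y1_3 = 236, y1_4 = 333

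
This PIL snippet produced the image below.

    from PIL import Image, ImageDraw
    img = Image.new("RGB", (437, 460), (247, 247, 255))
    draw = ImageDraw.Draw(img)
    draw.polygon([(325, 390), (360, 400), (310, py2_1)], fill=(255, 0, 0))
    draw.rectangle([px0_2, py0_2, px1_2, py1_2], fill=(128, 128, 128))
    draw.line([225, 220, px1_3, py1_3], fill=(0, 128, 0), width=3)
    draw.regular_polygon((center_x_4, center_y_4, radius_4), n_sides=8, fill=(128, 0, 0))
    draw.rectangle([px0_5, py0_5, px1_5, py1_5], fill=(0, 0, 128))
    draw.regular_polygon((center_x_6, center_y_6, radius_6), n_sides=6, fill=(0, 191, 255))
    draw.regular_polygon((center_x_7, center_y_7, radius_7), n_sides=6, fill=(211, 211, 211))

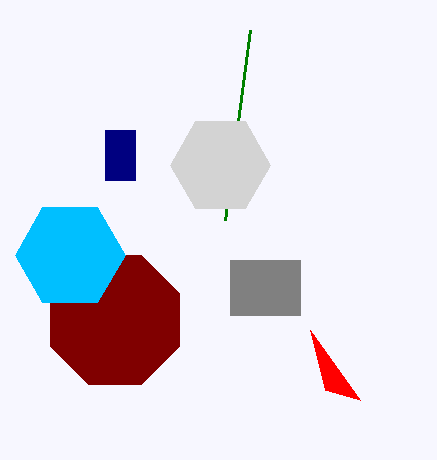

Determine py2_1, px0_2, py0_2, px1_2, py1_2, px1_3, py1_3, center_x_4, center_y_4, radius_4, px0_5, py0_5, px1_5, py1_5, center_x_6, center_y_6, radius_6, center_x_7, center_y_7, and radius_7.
py2_1 = 330, px0_2 = 230, py0_2 = 260, px1_2 = 300, py1_2 = 315, px1_3 = 250, py1_3 = 30, center_x_4 = 115, center_y_4 = 320, radius_4 = 70, px0_5 = 105, py0_5 = 130, px1_5 = 135, py1_5 = 180, center_x_6 = 70, center_y_6 = 255, radius_6 = 55, center_x_7 = 220, center_y_7 = 165, radius_7 = 50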